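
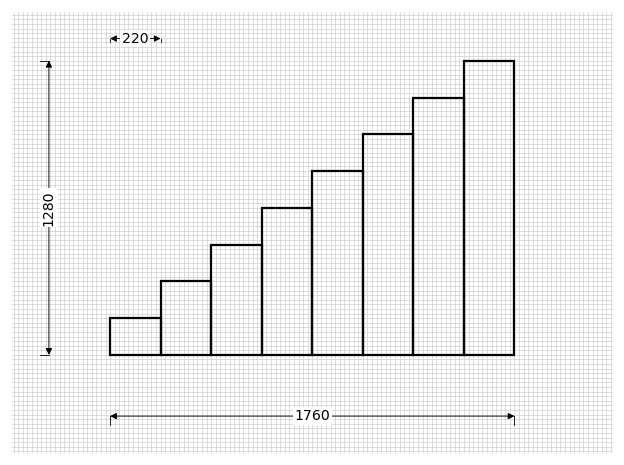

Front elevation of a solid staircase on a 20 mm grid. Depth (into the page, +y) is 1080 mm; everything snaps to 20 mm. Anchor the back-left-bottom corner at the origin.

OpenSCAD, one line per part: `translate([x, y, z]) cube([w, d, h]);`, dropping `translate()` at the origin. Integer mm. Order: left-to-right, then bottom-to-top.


cube([220, 1080, 160]);
translate([220, 0, 0]) cube([220, 1080, 320]);
translate([440, 0, 0]) cube([220, 1080, 480]);
translate([660, 0, 0]) cube([220, 1080, 640]);
translate([880, 0, 0]) cube([220, 1080, 800]);
translate([1100, 0, 0]) cube([220, 1080, 960]);
translate([1320, 0, 0]) cube([220, 1080, 1120]);
translate([1540, 0, 0]) cube([220, 1080, 1280]);


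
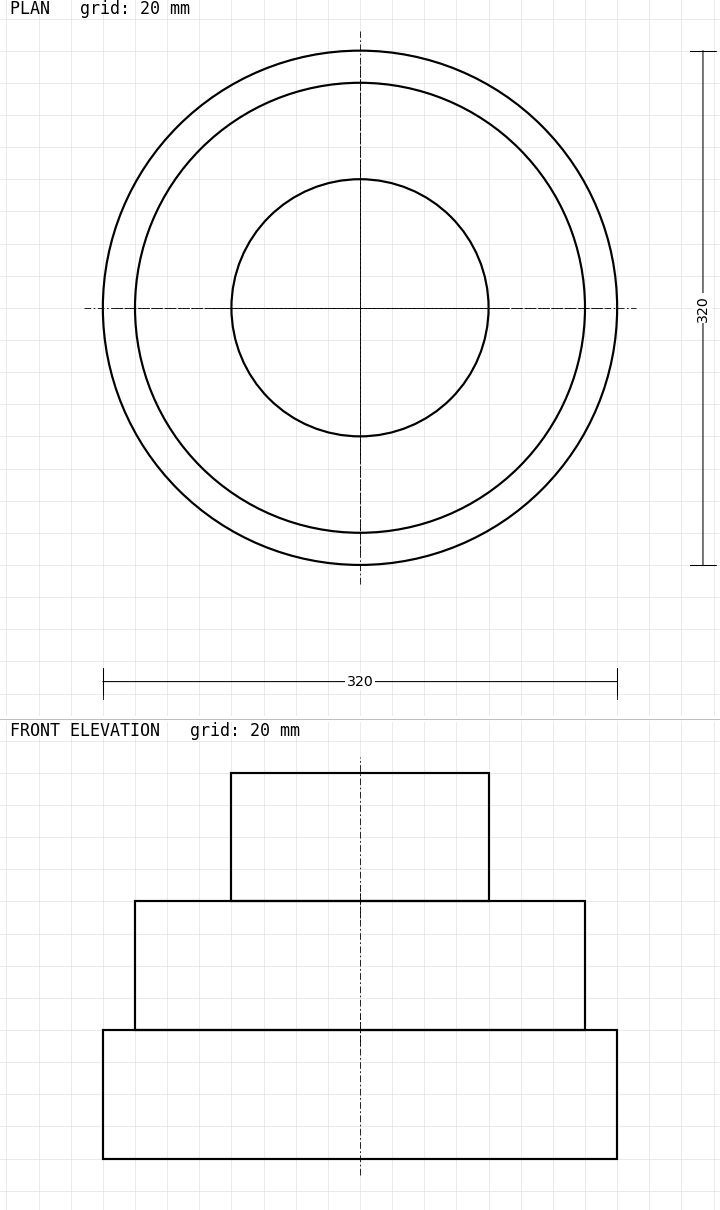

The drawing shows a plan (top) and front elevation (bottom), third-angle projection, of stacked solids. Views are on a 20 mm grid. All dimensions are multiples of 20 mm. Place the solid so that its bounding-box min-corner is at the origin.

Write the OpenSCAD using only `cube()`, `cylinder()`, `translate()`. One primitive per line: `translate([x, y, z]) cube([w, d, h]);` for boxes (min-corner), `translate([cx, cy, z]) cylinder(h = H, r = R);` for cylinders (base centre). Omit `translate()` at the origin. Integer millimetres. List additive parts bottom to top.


translate([160, 160, 0]) cylinder(h = 80, r = 160);
translate([160, 160, 80]) cylinder(h = 80, r = 140);
translate([160, 160, 160]) cylinder(h = 80, r = 80);


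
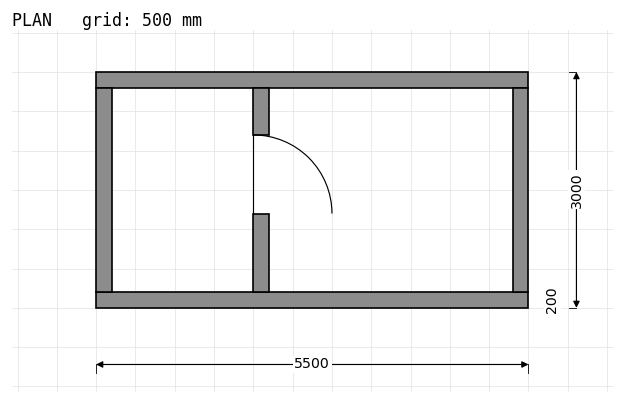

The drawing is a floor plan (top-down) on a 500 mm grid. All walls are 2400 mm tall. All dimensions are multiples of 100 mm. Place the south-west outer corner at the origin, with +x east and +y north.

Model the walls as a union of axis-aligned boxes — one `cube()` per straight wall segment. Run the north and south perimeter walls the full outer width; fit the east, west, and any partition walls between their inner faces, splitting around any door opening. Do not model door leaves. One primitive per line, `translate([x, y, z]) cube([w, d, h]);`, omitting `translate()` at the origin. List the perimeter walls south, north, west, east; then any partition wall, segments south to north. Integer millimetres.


cube([5500, 200, 2400]);
translate([0, 2800, 0]) cube([5500, 200, 2400]);
translate([0, 200, 0]) cube([200, 2600, 2400]);
translate([5300, 200, 0]) cube([200, 2600, 2400]);
translate([2000, 200, 0]) cube([200, 1000, 2400]);
translate([2000, 2200, 0]) cube([200, 600, 2400]);


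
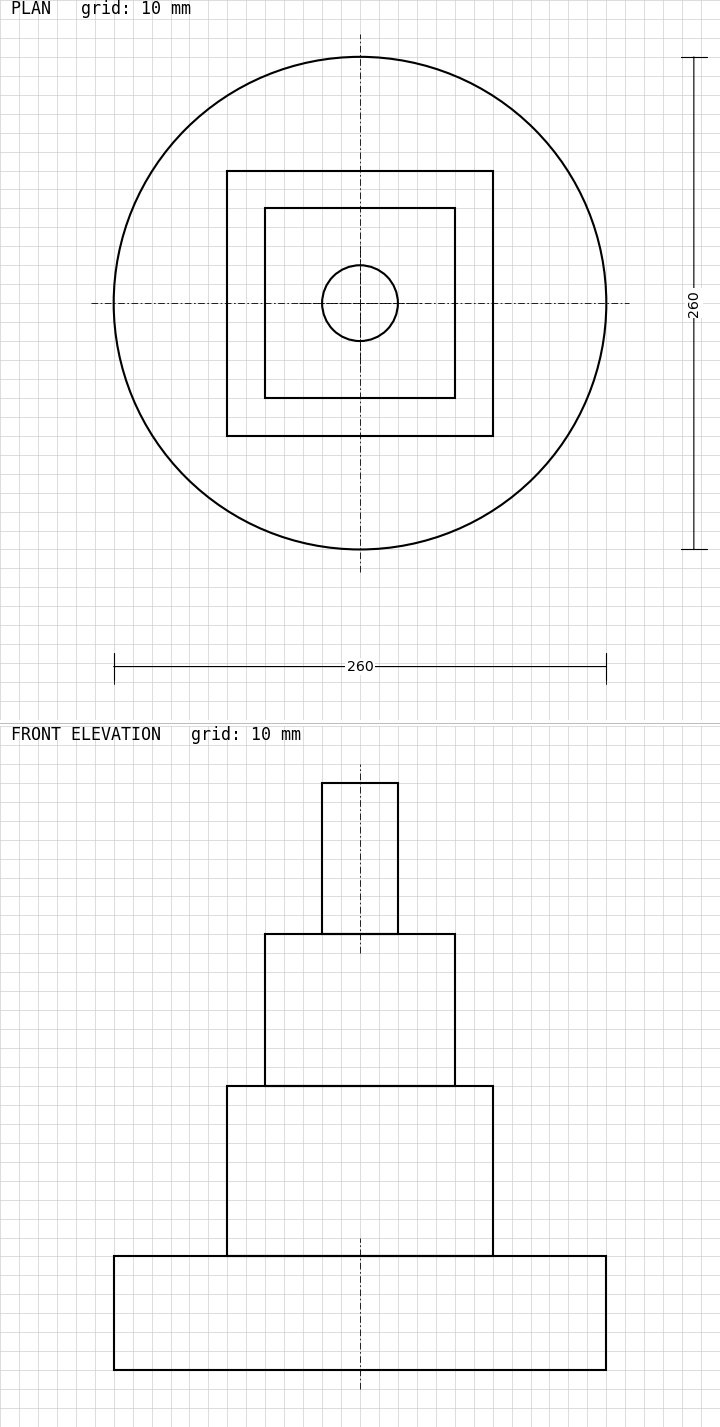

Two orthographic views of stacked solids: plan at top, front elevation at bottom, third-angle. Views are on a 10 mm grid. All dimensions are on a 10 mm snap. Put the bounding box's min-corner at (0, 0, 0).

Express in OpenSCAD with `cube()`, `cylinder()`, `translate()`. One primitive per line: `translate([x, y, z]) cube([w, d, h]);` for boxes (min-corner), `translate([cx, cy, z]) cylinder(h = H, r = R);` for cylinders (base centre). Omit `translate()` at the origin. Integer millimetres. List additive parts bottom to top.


translate([130, 130, 0]) cylinder(h = 60, r = 130);
translate([60, 60, 60]) cube([140, 140, 90]);
translate([80, 80, 150]) cube([100, 100, 80]);
translate([130, 130, 230]) cylinder(h = 80, r = 20);


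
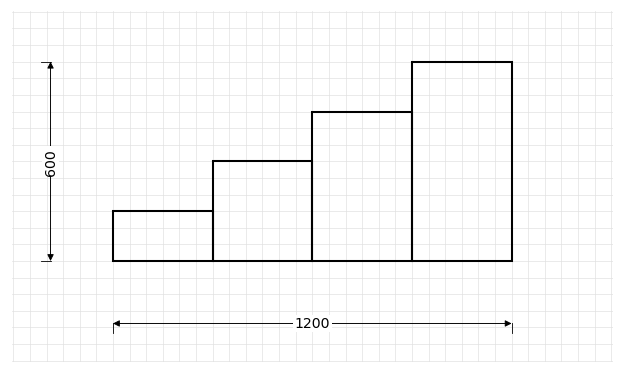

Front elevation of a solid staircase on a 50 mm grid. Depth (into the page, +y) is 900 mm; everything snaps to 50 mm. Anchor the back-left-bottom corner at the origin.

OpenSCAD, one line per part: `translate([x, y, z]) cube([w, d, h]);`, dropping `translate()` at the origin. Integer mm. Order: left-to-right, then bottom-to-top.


cube([300, 900, 150]);
translate([300, 0, 0]) cube([300, 900, 300]);
translate([600, 0, 0]) cube([300, 900, 450]);
translate([900, 0, 0]) cube([300, 900, 600]);


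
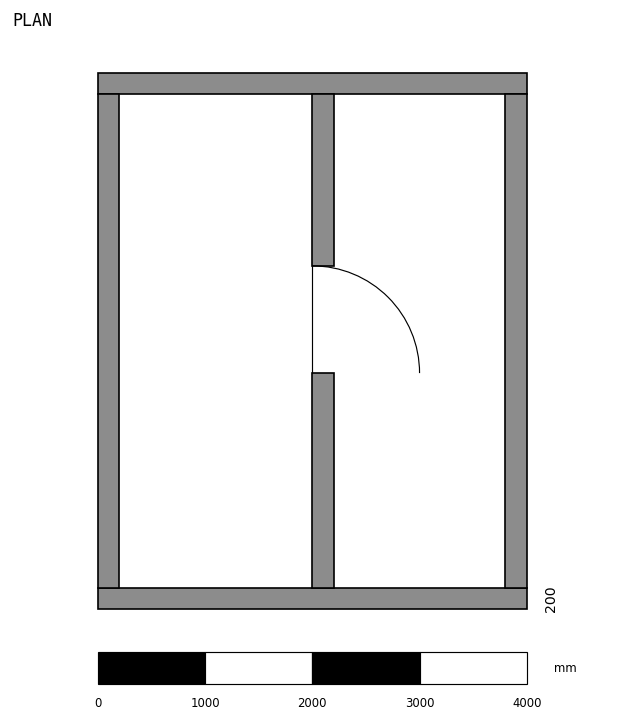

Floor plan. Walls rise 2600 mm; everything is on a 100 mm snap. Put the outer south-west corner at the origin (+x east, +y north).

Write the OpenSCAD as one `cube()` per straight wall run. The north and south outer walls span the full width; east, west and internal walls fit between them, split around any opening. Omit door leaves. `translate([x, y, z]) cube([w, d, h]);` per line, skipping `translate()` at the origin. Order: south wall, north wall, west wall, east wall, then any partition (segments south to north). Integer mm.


cube([4000, 200, 2600]);
translate([0, 4800, 0]) cube([4000, 200, 2600]);
translate([0, 200, 0]) cube([200, 4600, 2600]);
translate([3800, 200, 0]) cube([200, 4600, 2600]);
translate([2000, 200, 0]) cube([200, 2000, 2600]);
translate([2000, 3200, 0]) cube([200, 1600, 2600]);


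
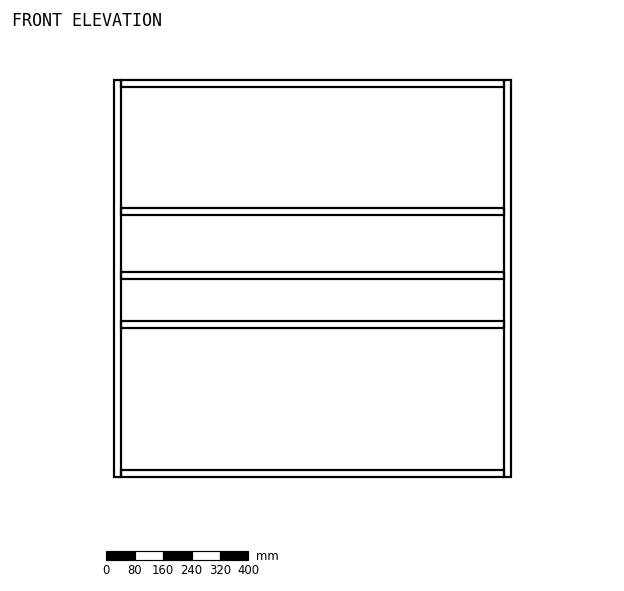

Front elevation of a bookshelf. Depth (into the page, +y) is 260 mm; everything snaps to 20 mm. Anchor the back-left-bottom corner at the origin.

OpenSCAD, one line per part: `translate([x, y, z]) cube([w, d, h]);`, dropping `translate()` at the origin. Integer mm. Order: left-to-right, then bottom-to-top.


cube([20, 260, 1120]);
translate([20, 0, 0]) cube([1080, 260, 20]);
translate([20, 0, 420]) cube([1080, 260, 20]);
translate([20, 0, 560]) cube([1080, 260, 20]);
translate([20, 0, 740]) cube([1080, 260, 20]);
translate([20, 0, 1100]) cube([1080, 260, 20]);
translate([1100, 0, 0]) cube([20, 260, 1120]);


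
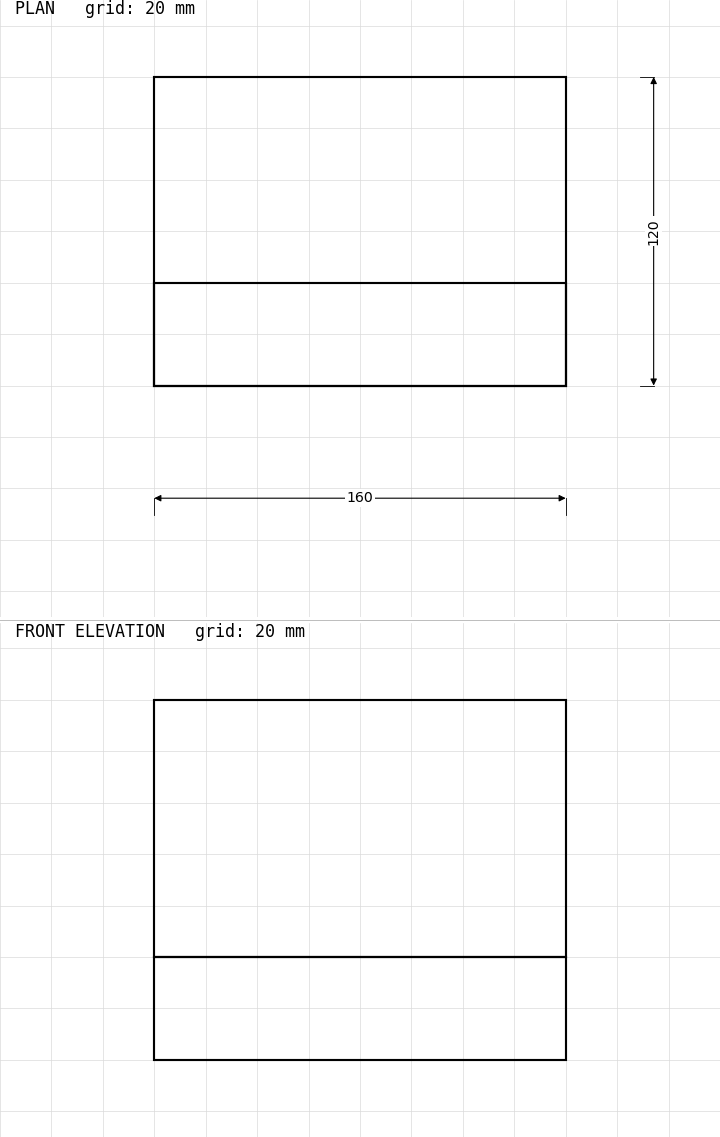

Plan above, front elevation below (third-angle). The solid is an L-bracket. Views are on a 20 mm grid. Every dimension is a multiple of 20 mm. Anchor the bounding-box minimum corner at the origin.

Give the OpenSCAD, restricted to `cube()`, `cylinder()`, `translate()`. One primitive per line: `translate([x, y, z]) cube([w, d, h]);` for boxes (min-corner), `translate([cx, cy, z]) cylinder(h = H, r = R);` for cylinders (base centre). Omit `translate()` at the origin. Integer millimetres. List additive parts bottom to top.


cube([160, 120, 40]);
translate([0, 0, 40]) cube([160, 40, 100]);


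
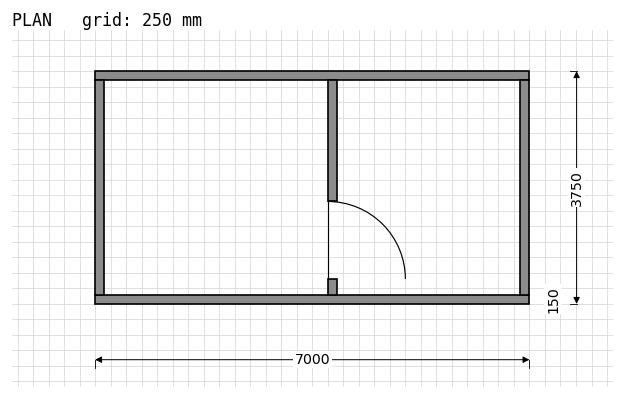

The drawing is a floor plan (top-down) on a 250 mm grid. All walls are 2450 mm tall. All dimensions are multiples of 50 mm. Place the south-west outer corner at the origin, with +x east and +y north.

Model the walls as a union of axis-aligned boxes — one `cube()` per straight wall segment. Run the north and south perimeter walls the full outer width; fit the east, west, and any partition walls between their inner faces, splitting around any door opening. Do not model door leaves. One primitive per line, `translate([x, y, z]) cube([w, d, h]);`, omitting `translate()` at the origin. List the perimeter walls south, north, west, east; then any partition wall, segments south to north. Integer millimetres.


cube([7000, 150, 2450]);
translate([0, 3600, 0]) cube([7000, 150, 2450]);
translate([0, 150, 0]) cube([150, 3450, 2450]);
translate([6850, 150, 0]) cube([150, 3450, 2450]);
translate([3750, 150, 0]) cube([150, 250, 2450]);
translate([3750, 1650, 0]) cube([150, 1950, 2450]);


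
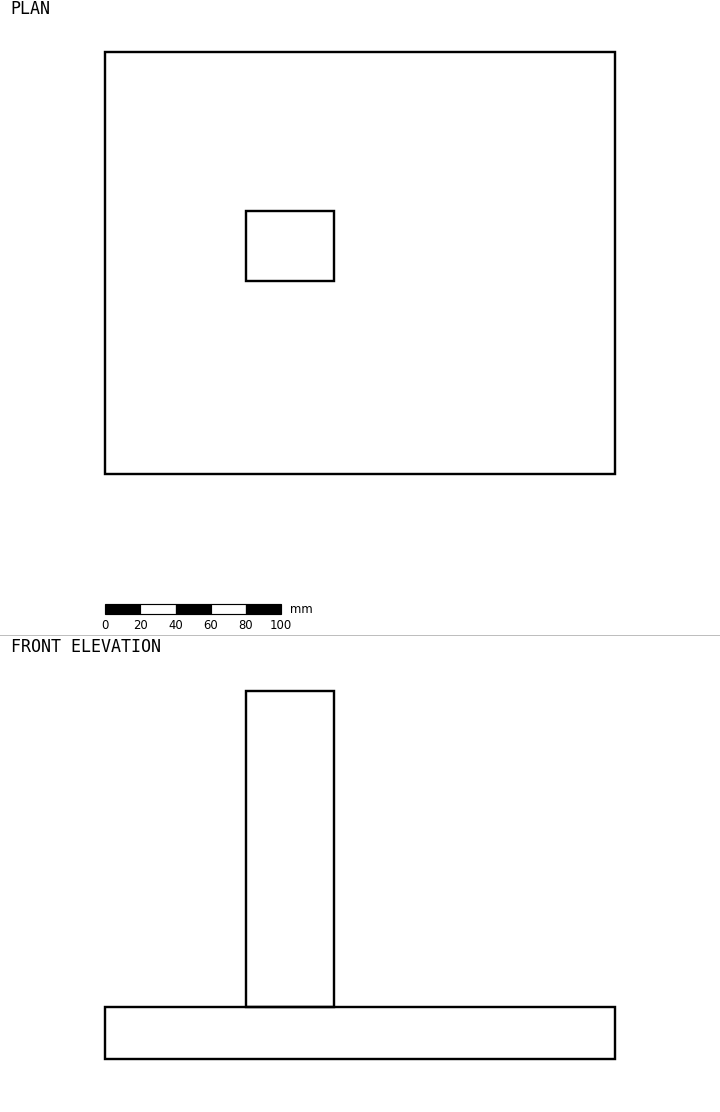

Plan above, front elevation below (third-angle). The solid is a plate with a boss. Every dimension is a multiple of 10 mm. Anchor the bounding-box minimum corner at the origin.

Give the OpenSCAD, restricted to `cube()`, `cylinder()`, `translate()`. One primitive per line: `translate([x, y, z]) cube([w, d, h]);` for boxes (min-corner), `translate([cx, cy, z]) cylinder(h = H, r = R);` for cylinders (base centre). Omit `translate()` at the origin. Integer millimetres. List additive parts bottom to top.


cube([290, 240, 30]);
translate([80, 110, 30]) cube([50, 40, 180]);


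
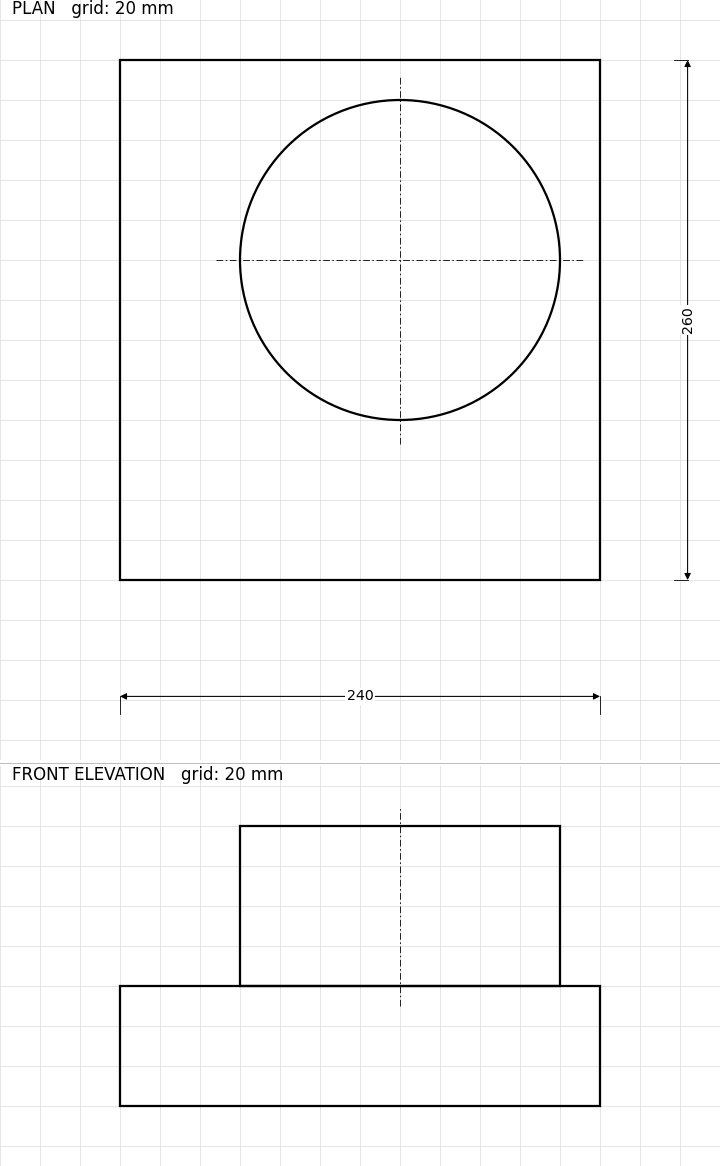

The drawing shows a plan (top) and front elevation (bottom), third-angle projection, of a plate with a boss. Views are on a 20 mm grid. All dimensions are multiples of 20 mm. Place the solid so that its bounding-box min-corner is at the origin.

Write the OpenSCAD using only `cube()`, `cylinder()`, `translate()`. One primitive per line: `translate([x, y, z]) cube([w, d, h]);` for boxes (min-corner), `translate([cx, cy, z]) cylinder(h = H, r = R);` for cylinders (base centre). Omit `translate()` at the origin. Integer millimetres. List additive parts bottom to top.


cube([240, 260, 60]);
translate([140, 160, 60]) cylinder(h = 80, r = 80);


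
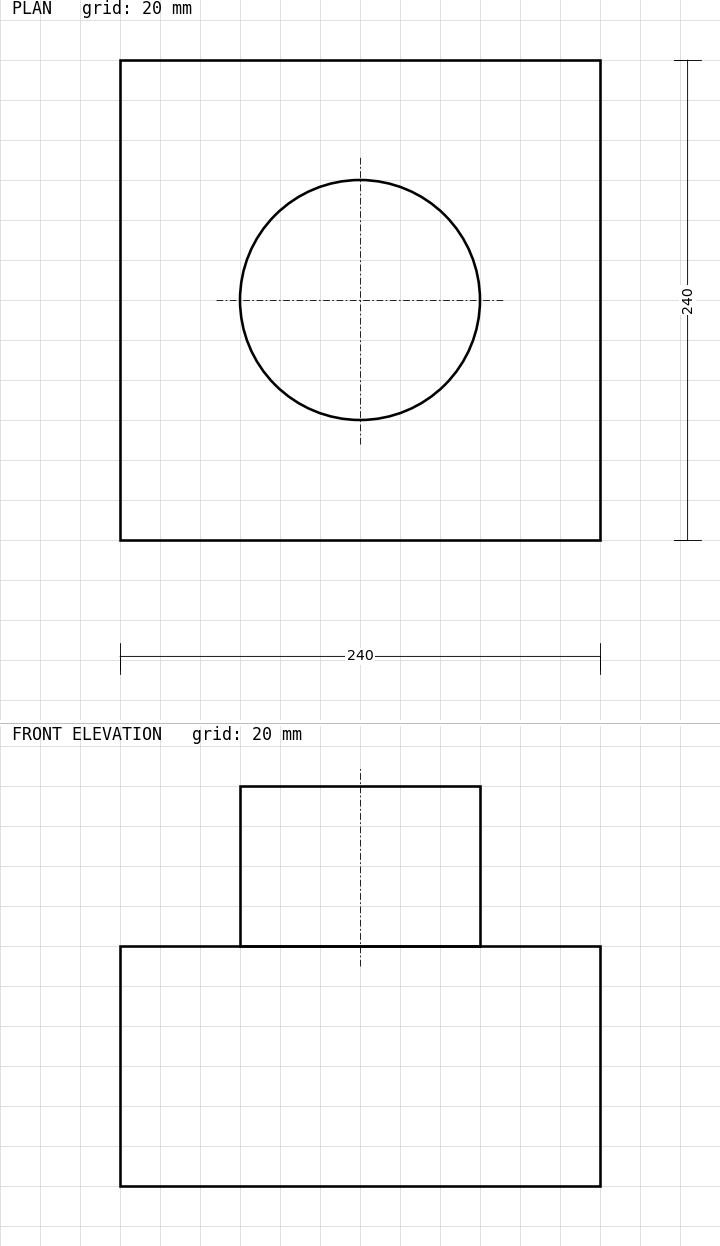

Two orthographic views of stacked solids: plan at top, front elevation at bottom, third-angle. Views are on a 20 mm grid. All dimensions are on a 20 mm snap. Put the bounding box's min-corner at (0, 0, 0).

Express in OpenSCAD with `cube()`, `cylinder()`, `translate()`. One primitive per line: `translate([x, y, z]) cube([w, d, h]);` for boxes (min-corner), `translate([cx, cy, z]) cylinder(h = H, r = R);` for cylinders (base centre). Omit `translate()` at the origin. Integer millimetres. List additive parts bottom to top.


cube([240, 240, 120]);
translate([120, 120, 120]) cylinder(h = 80, r = 60);


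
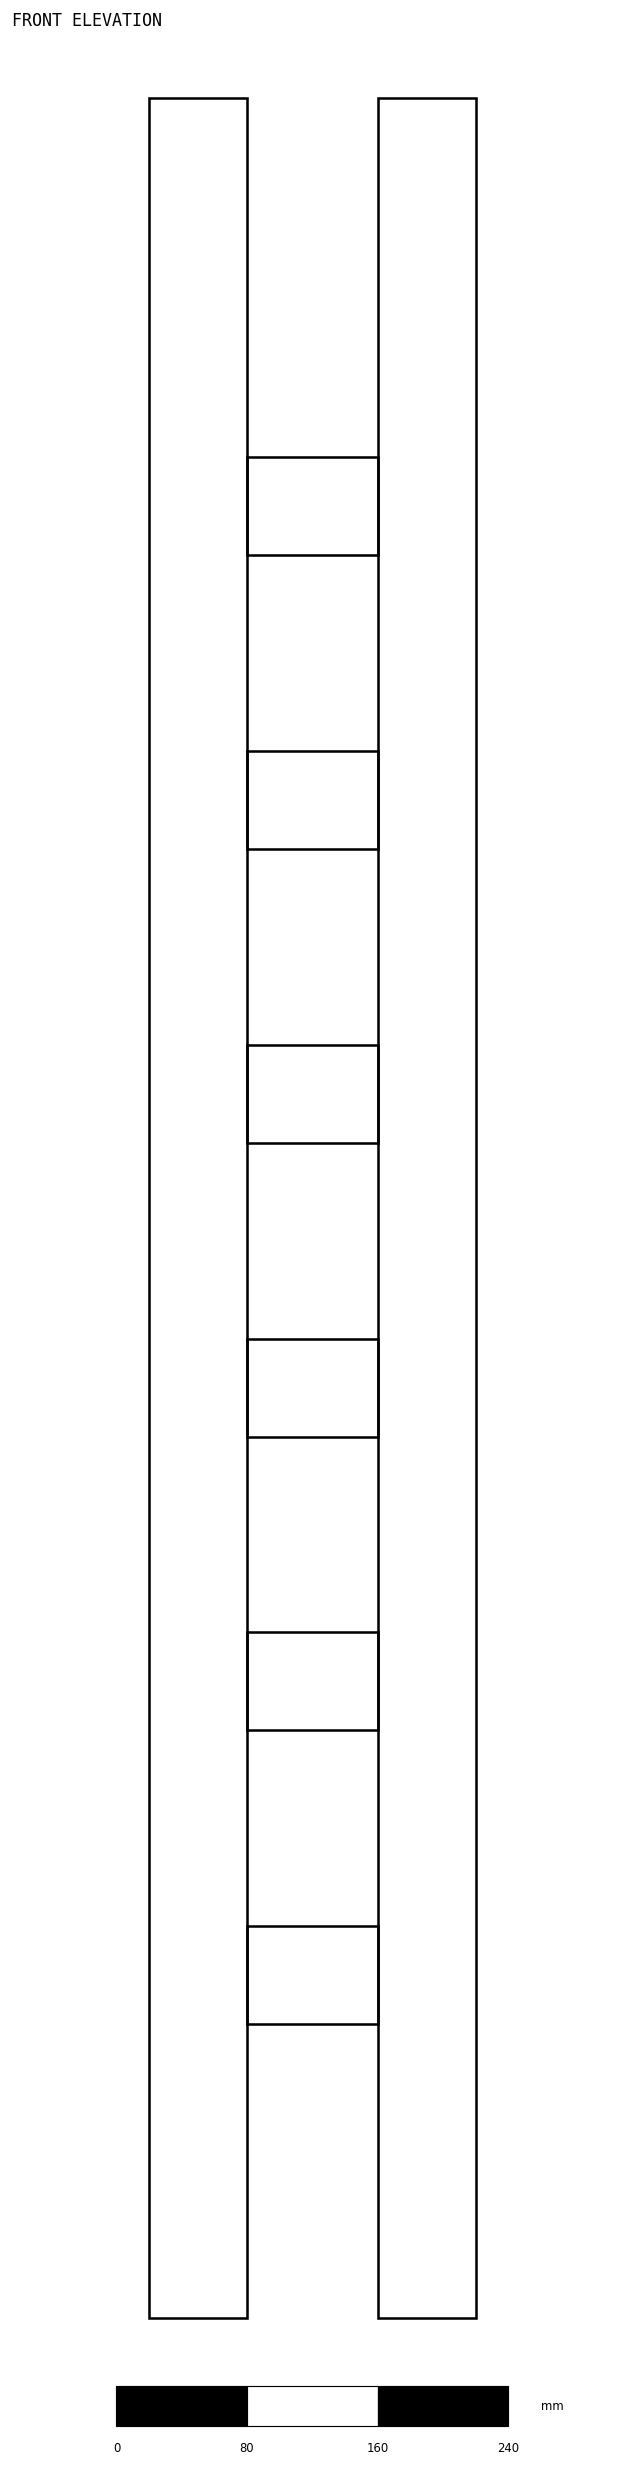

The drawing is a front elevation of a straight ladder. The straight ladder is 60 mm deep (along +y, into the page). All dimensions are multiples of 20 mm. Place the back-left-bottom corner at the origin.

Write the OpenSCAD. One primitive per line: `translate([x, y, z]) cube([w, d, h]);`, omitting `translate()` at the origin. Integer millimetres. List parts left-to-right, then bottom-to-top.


cube([60, 60, 1360]);
translate([60, 0, 180]) cube([80, 60, 60]);
translate([60, 0, 360]) cube([80, 60, 60]);
translate([60, 0, 540]) cube([80, 60, 60]);
translate([60, 0, 720]) cube([80, 60, 60]);
translate([60, 0, 900]) cube([80, 60, 60]);
translate([60, 0, 1080]) cube([80, 60, 60]);
translate([140, 0, 0]) cube([60, 60, 1360]);


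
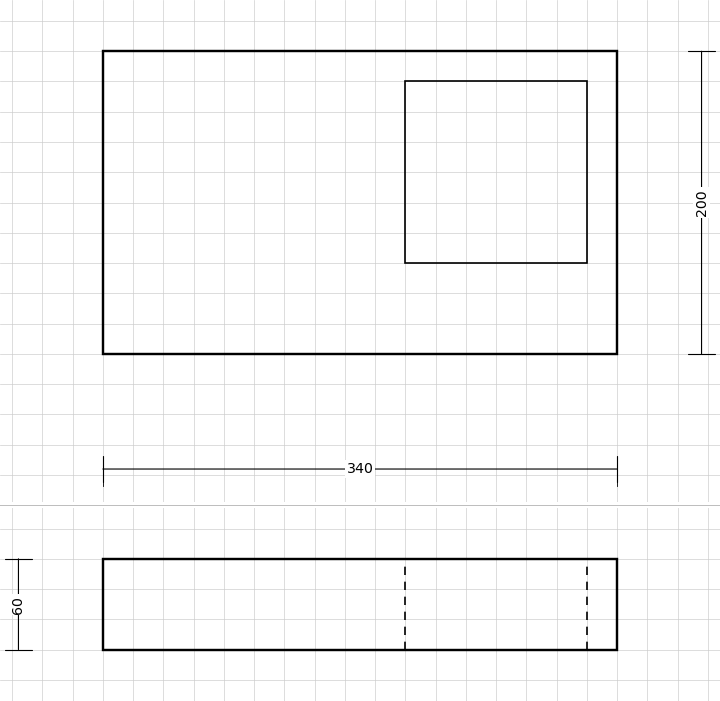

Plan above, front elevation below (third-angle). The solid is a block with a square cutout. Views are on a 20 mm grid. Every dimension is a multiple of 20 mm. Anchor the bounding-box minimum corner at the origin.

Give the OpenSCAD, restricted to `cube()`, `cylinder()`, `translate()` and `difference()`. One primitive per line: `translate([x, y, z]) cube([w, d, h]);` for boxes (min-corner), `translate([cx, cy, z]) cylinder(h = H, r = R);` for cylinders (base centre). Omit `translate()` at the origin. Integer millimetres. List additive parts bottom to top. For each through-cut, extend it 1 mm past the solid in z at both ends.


difference() {
  cube([340, 200, 60]);
  translate([200, 60, -1]) cube([120, 120, 62]);
}


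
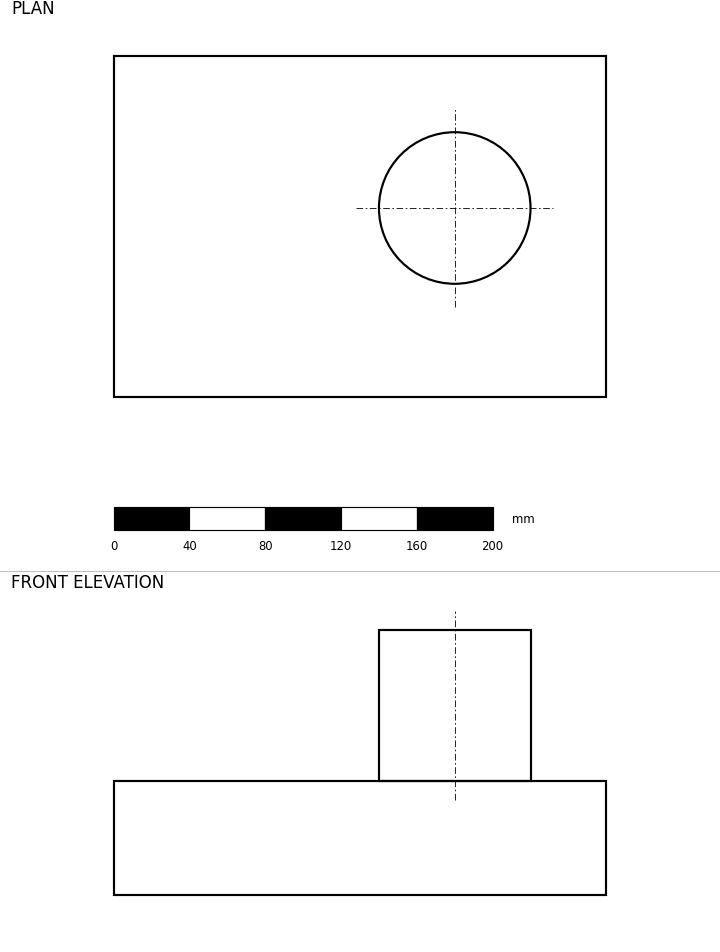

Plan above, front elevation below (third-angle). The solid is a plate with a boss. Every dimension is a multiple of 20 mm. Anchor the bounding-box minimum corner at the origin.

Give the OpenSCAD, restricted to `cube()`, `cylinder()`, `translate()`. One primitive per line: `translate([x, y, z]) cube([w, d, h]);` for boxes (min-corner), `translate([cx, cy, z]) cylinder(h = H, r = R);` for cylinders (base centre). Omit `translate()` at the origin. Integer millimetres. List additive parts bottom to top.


cube([260, 180, 60]);
translate([180, 100, 60]) cylinder(h = 80, r = 40);


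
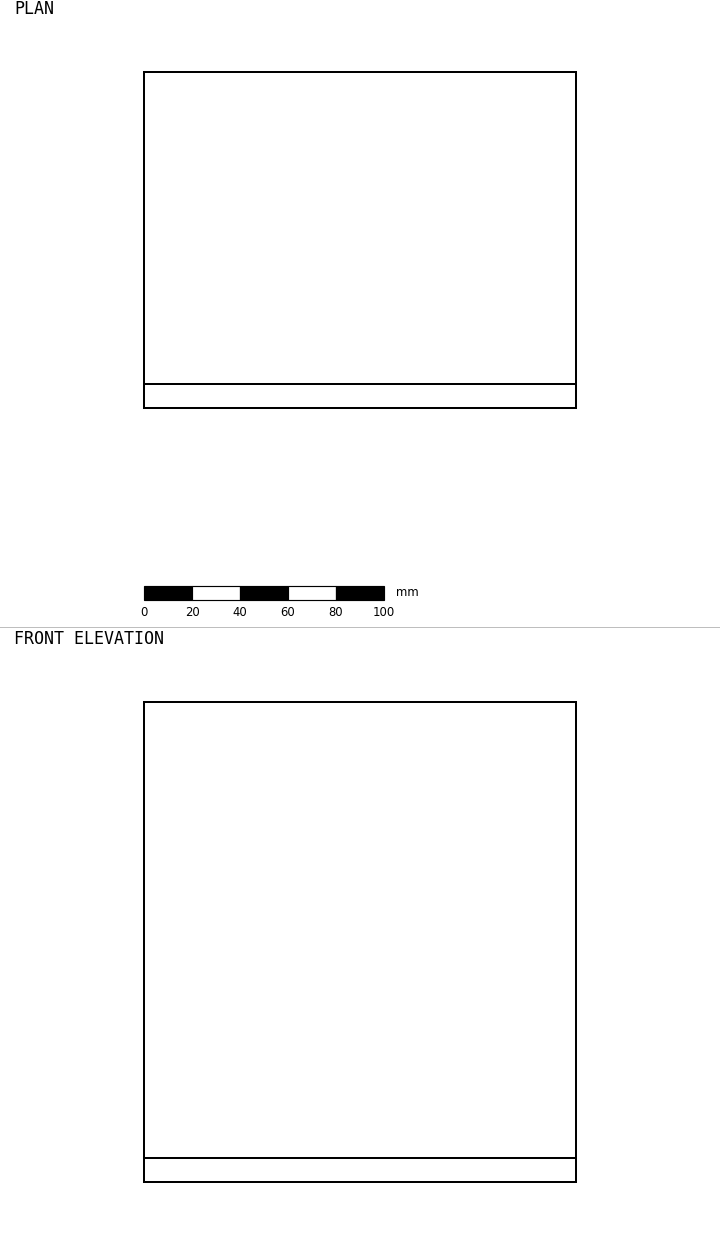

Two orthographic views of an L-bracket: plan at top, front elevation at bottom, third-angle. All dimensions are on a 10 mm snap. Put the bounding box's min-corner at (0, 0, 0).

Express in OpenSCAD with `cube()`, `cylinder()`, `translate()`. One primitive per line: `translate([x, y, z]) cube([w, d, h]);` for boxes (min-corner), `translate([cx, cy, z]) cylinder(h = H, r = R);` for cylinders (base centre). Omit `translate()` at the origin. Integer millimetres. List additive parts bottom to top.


cube([180, 140, 10]);
translate([0, 0, 10]) cube([180, 10, 190]);


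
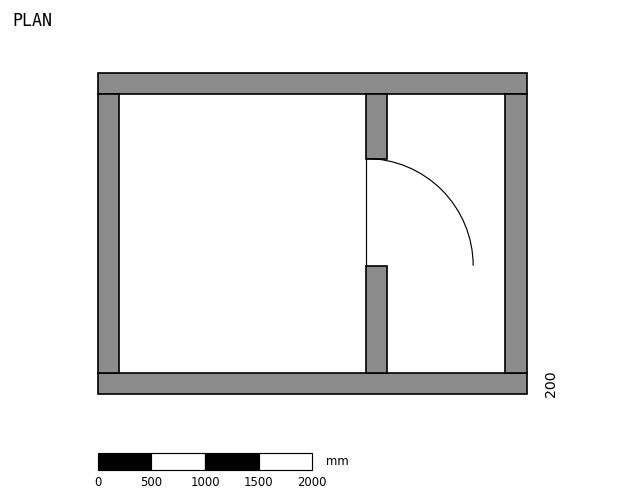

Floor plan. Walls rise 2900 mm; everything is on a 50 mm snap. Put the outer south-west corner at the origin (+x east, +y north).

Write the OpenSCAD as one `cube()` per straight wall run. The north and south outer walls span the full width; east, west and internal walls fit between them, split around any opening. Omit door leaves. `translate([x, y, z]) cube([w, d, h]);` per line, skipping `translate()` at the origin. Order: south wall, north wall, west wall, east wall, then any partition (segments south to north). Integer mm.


cube([4000, 200, 2900]);
translate([0, 2800, 0]) cube([4000, 200, 2900]);
translate([0, 200, 0]) cube([200, 2600, 2900]);
translate([3800, 200, 0]) cube([200, 2600, 2900]);
translate([2500, 200, 0]) cube([200, 1000, 2900]);
translate([2500, 2200, 0]) cube([200, 600, 2900]);


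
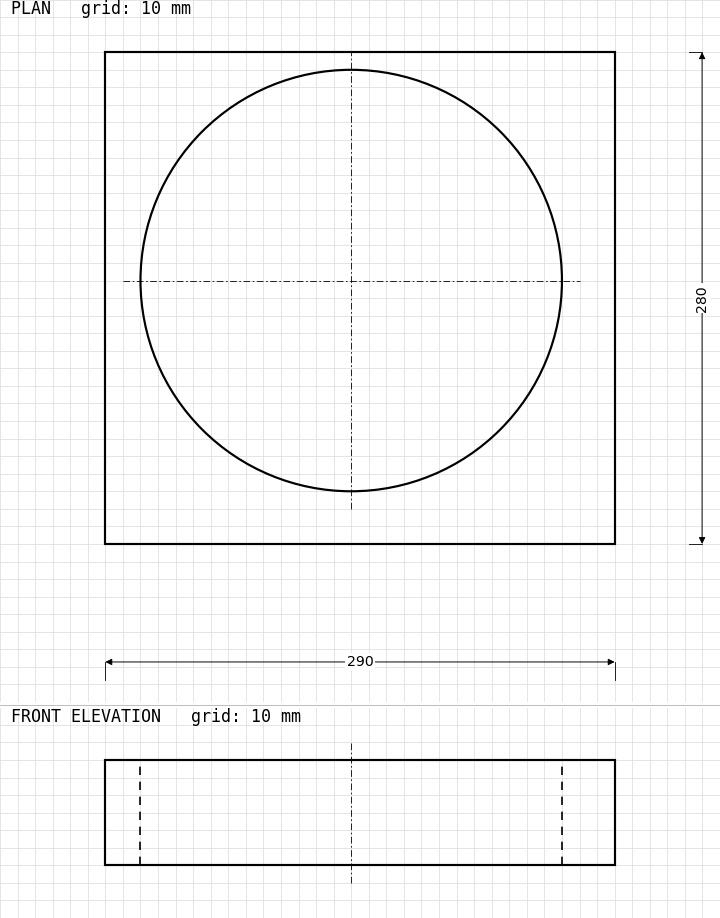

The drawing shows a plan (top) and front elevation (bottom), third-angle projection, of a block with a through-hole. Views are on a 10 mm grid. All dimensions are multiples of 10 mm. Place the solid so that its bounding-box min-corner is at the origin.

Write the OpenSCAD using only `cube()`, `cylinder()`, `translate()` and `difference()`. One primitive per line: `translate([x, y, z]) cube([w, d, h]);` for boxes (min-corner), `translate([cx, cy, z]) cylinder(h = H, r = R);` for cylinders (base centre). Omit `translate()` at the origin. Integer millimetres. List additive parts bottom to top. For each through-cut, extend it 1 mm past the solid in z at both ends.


difference() {
  cube([290, 280, 60]);
  translate([140, 150, -1]) cylinder(h = 62, r = 120);
}


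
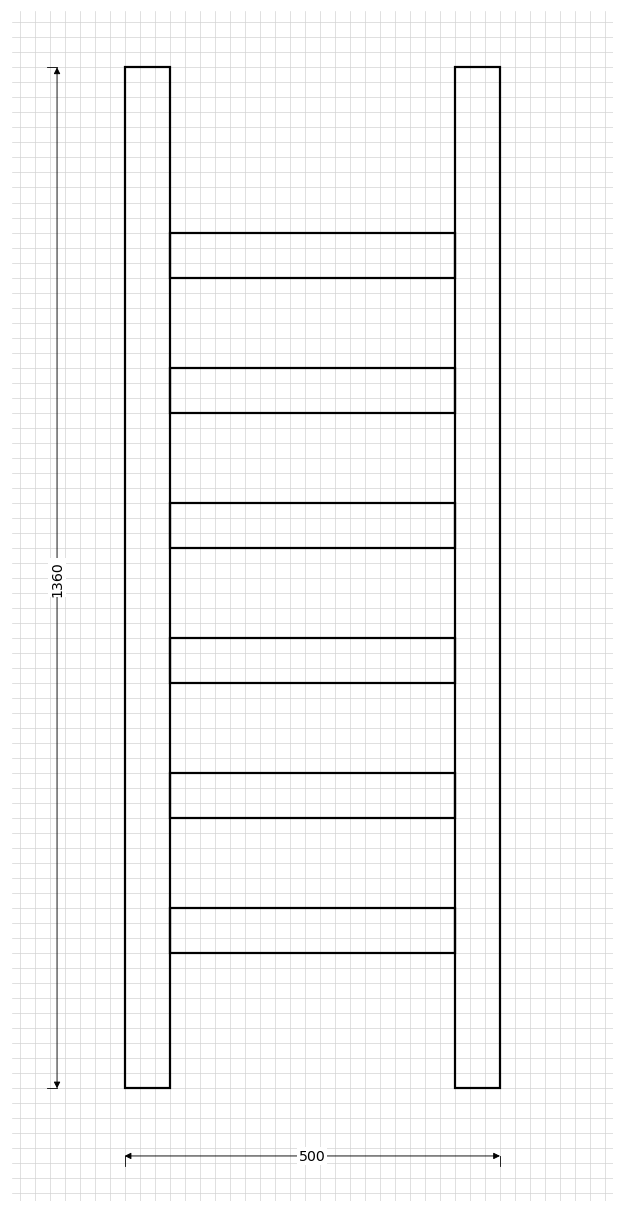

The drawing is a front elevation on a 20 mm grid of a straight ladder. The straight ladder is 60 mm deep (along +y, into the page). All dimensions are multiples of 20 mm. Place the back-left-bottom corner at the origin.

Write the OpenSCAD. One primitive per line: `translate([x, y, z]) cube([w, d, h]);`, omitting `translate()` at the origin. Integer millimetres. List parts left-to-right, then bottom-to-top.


cube([60, 60, 1360]);
translate([60, 0, 180]) cube([380, 60, 60]);
translate([60, 0, 360]) cube([380, 60, 60]);
translate([60, 0, 540]) cube([380, 60, 60]);
translate([60, 0, 720]) cube([380, 60, 60]);
translate([60, 0, 900]) cube([380, 60, 60]);
translate([60, 0, 1080]) cube([380, 60, 60]);
translate([440, 0, 0]) cube([60, 60, 1360]);


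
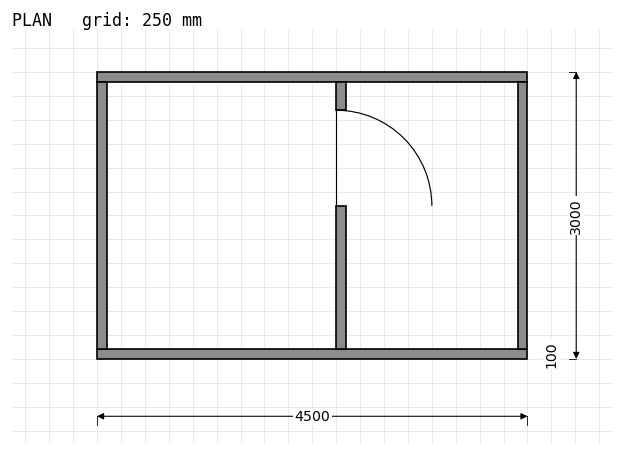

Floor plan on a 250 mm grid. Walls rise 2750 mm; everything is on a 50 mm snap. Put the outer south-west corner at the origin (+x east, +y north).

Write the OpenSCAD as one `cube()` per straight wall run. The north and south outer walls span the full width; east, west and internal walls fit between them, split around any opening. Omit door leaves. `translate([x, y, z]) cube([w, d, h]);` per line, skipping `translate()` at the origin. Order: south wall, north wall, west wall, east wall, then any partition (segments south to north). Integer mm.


cube([4500, 100, 2750]);
translate([0, 2900, 0]) cube([4500, 100, 2750]);
translate([0, 100, 0]) cube([100, 2800, 2750]);
translate([4400, 100, 0]) cube([100, 2800, 2750]);
translate([2500, 100, 0]) cube([100, 1500, 2750]);
translate([2500, 2600, 0]) cube([100, 300, 2750]);


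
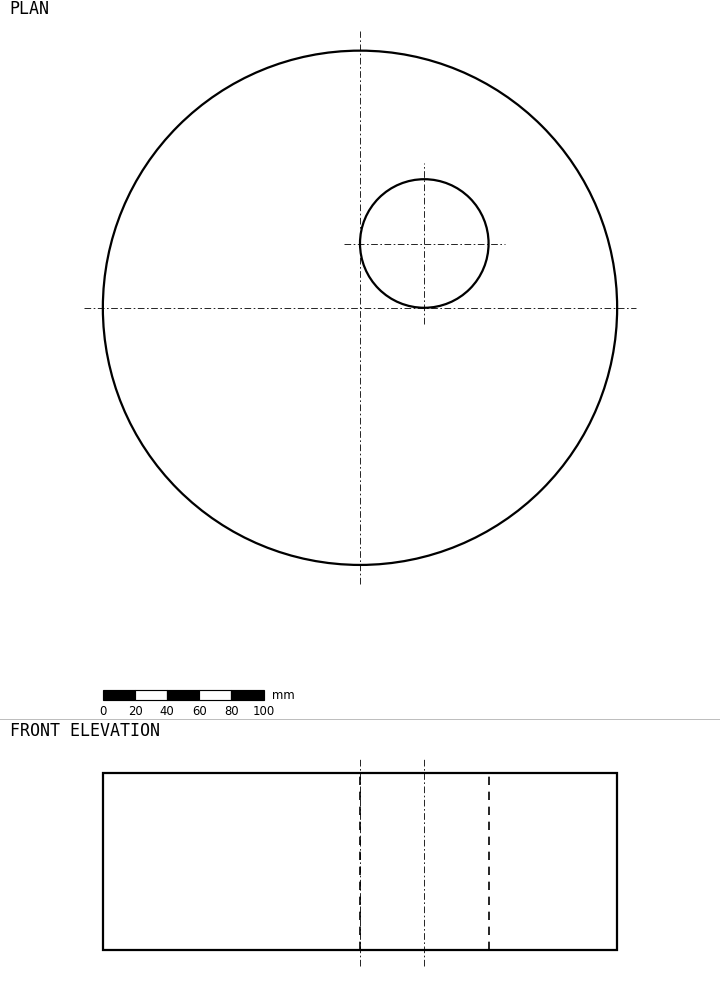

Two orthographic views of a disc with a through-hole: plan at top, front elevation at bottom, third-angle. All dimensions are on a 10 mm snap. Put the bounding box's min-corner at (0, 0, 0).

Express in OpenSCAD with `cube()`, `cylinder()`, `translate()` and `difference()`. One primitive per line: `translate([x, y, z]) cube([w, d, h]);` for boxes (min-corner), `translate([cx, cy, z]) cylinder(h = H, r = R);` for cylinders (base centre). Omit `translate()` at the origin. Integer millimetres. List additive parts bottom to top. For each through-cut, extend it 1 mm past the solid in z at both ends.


difference() {
  translate([160, 160, 0]) cylinder(h = 110, r = 160);
  translate([200, 200, -1]) cylinder(h = 112, r = 40);
}


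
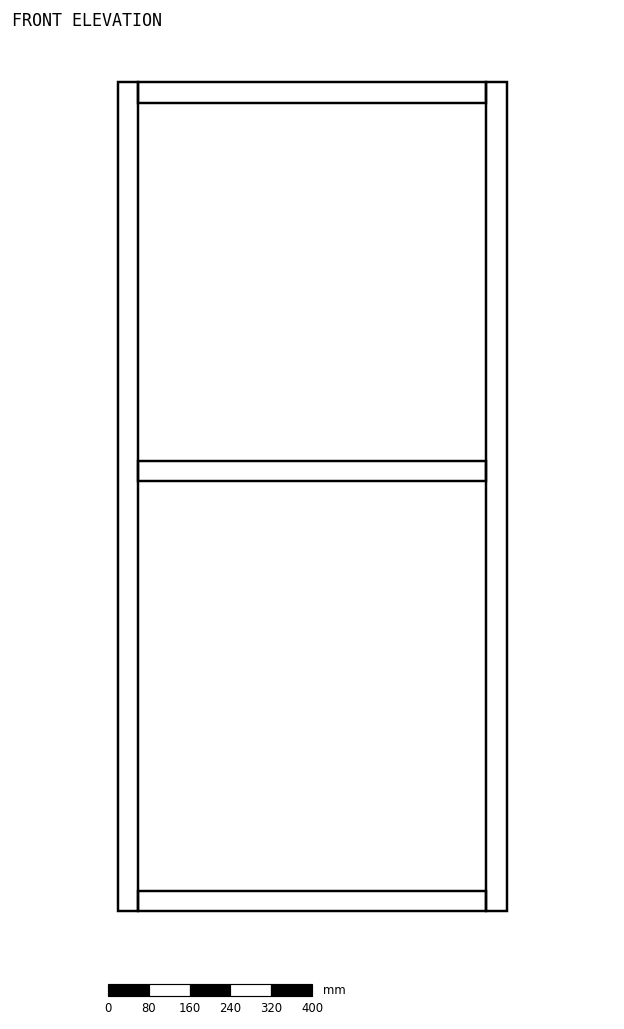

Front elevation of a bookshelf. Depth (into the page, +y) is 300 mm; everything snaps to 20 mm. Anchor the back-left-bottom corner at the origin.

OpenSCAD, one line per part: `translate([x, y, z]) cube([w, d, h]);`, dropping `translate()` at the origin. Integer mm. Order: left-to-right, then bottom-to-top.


cube([40, 300, 1620]);
translate([40, 0, 0]) cube([680, 300, 40]);
translate([40, 0, 840]) cube([680, 300, 40]);
translate([40, 0, 1580]) cube([680, 300, 40]);
translate([720, 0, 0]) cube([40, 300, 1620]);


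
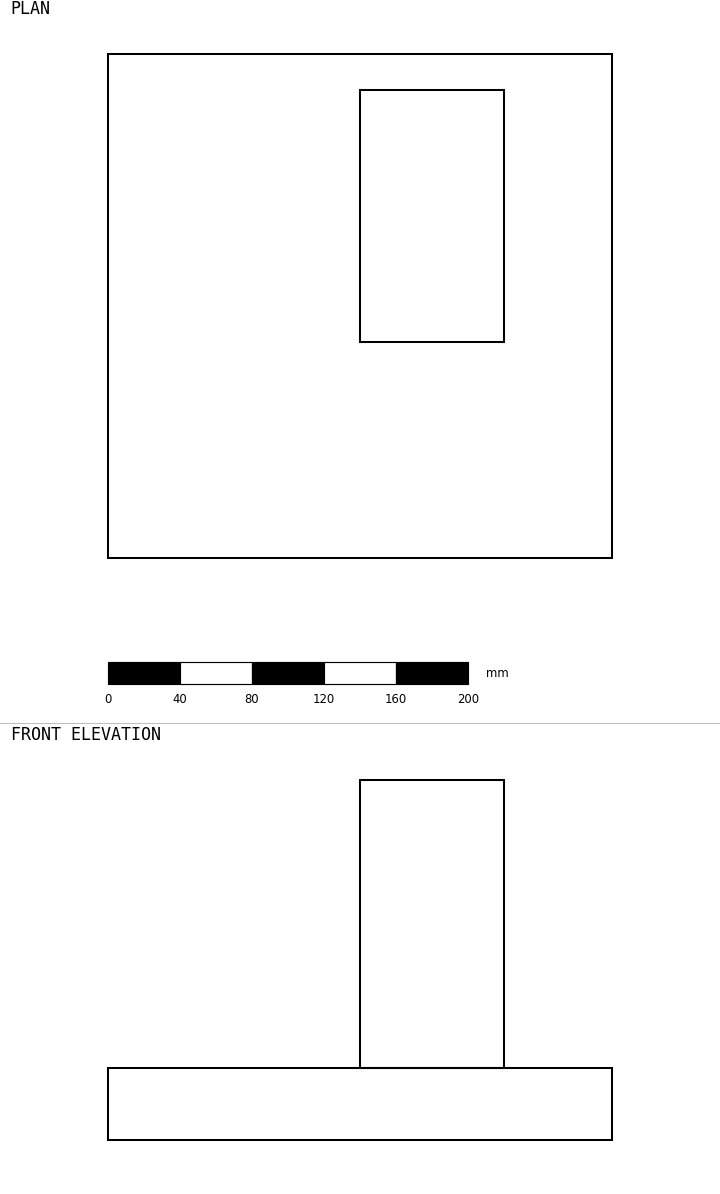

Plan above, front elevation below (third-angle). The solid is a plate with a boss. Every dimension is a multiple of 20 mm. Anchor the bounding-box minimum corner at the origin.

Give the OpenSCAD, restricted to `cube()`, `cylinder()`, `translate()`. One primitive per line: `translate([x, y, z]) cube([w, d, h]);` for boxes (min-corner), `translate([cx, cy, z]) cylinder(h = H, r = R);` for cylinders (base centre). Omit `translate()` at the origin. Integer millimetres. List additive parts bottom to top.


cube([280, 280, 40]);
translate([140, 120, 40]) cube([80, 140, 160]);


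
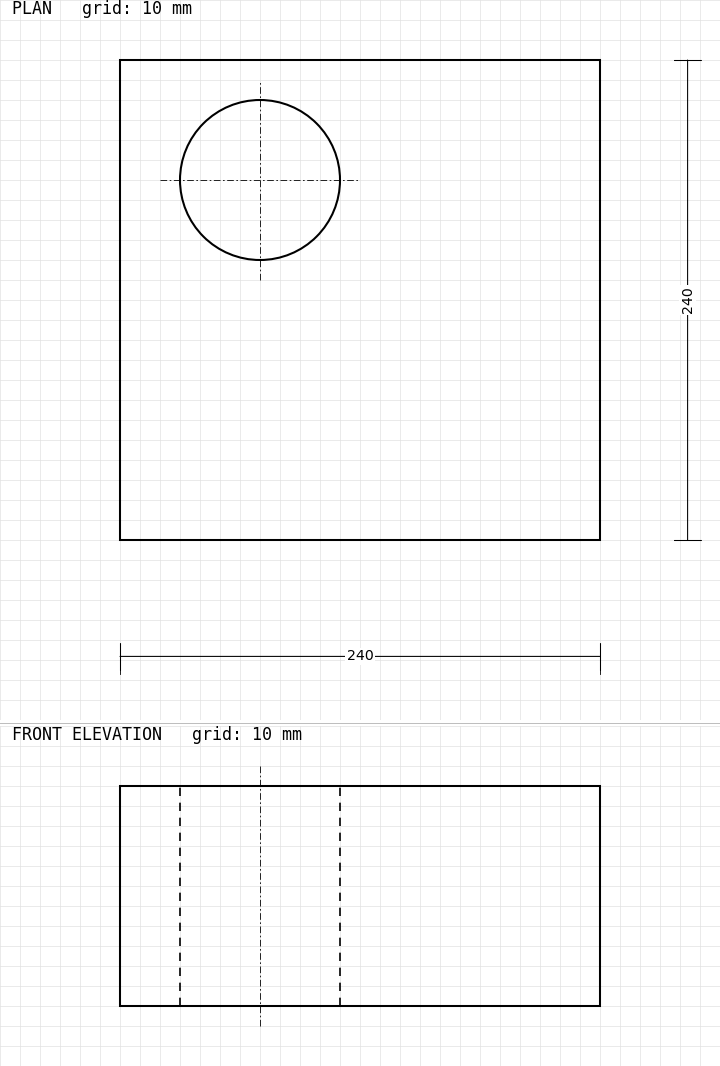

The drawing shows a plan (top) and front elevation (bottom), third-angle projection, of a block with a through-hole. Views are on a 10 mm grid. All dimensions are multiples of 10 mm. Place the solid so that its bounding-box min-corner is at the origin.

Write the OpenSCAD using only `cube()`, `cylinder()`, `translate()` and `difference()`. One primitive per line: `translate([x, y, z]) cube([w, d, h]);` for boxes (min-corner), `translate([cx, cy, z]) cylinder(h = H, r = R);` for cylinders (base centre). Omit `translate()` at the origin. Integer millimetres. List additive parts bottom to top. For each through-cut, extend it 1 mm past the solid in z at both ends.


difference() {
  cube([240, 240, 110]);
  translate([70, 180, -1]) cylinder(h = 112, r = 40);
}


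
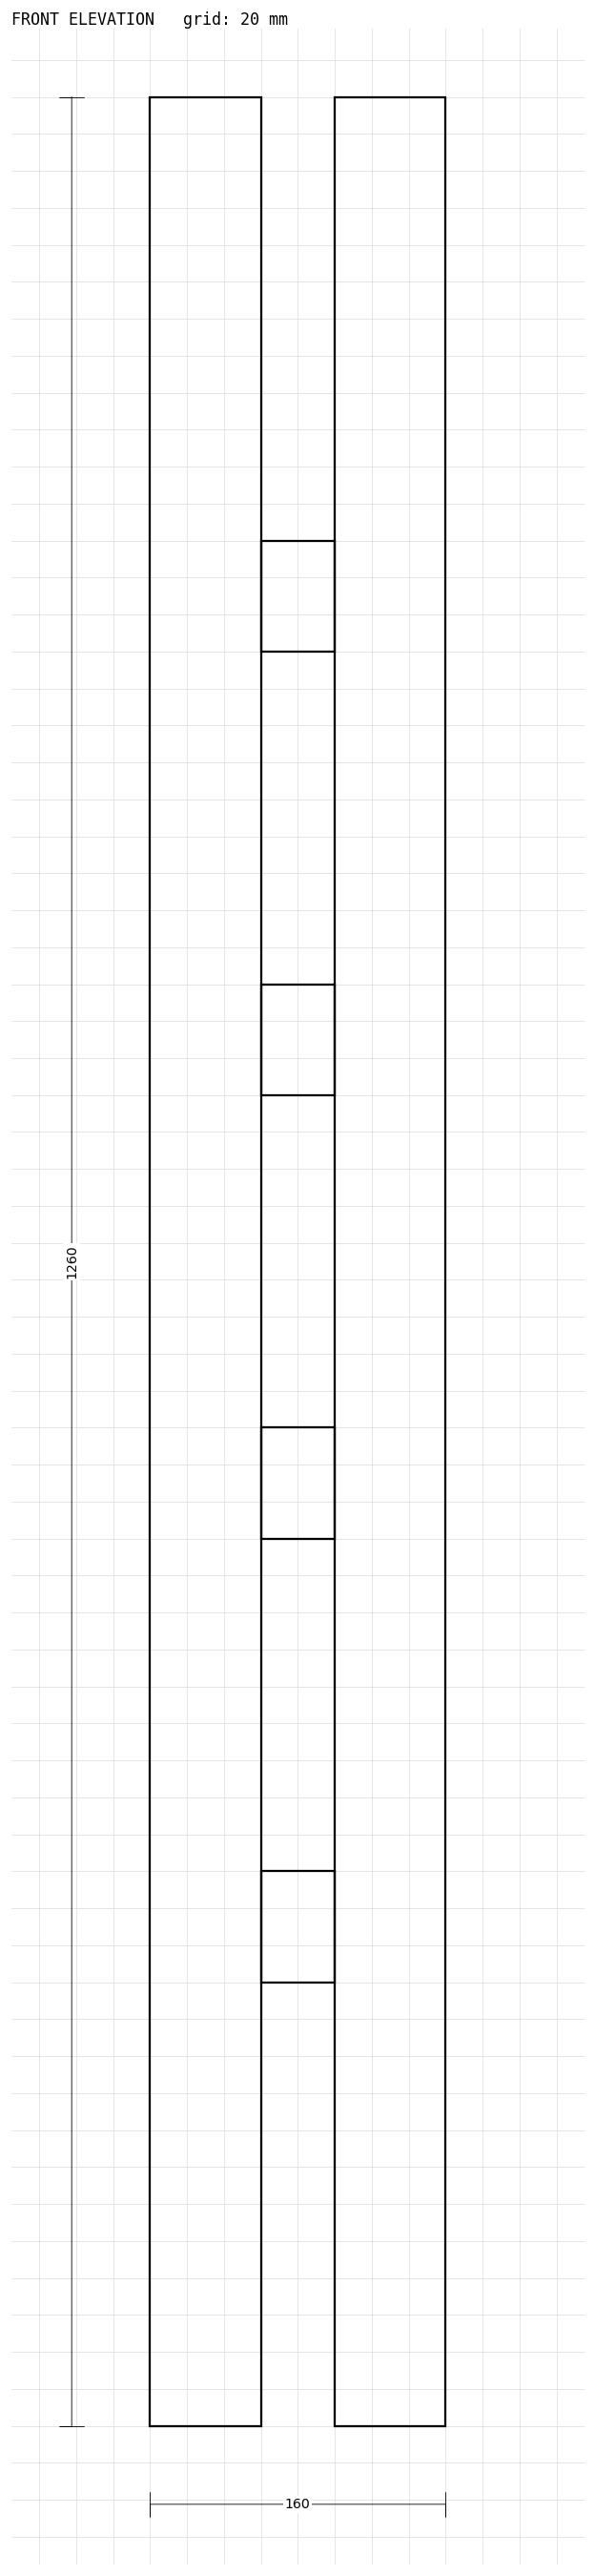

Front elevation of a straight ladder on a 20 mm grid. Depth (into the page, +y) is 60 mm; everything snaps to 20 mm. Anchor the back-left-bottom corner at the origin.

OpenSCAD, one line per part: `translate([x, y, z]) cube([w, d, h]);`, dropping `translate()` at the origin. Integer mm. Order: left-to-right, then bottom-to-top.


cube([60, 60, 1260]);
translate([60, 0, 240]) cube([40, 60, 60]);
translate([60, 0, 480]) cube([40, 60, 60]);
translate([60, 0, 720]) cube([40, 60, 60]);
translate([60, 0, 960]) cube([40, 60, 60]);
translate([100, 0, 0]) cube([60, 60, 1260]);


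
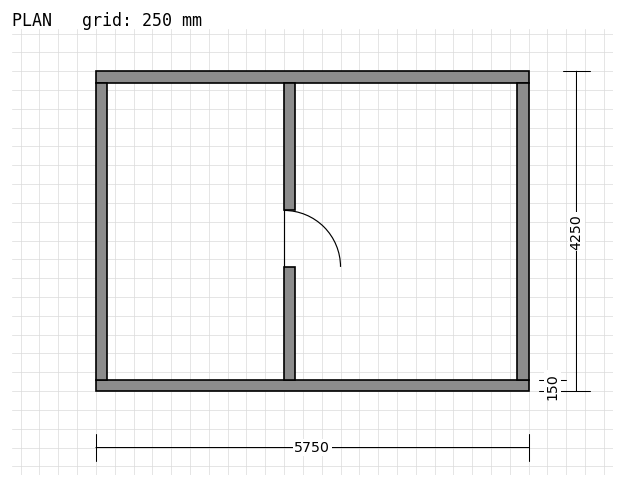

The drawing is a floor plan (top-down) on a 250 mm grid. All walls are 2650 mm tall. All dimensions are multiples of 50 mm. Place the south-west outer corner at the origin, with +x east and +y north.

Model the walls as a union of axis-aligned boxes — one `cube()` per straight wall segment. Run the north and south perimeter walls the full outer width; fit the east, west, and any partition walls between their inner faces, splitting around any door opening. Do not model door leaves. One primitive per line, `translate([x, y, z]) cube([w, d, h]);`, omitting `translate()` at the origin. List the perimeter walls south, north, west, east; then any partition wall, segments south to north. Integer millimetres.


cube([5750, 150, 2650]);
translate([0, 4100, 0]) cube([5750, 150, 2650]);
translate([0, 150, 0]) cube([150, 3950, 2650]);
translate([5600, 150, 0]) cube([150, 3950, 2650]);
translate([2500, 150, 0]) cube([150, 1500, 2650]);
translate([2500, 2400, 0]) cube([150, 1700, 2650]);


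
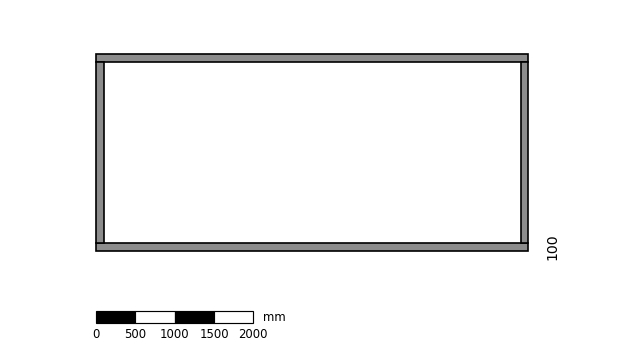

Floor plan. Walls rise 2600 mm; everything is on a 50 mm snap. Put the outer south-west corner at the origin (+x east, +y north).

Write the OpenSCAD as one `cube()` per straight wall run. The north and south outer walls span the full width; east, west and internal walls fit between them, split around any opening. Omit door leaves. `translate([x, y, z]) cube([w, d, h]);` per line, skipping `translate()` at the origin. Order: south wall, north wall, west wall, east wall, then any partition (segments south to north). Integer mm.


cube([5500, 100, 2600]);
translate([0, 2400, 0]) cube([5500, 100, 2600]);
translate([0, 100, 0]) cube([100, 2300, 2600]);
translate([5400, 100, 0]) cube([100, 2300, 2600]);


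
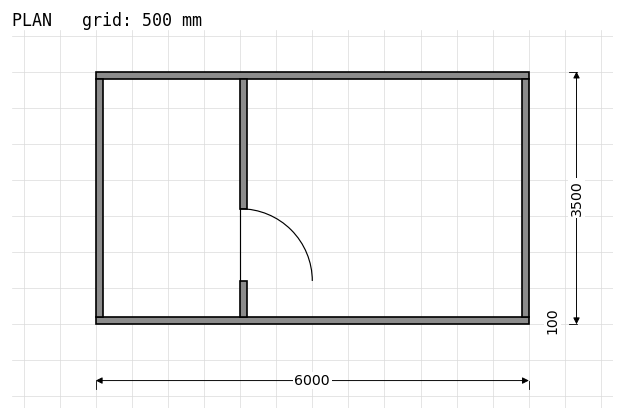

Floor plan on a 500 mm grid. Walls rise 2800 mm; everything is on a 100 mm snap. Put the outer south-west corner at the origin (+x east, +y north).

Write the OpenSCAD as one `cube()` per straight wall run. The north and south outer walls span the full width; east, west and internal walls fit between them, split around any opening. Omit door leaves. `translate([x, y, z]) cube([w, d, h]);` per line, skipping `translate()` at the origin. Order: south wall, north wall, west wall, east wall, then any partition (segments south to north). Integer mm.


cube([6000, 100, 2800]);
translate([0, 3400, 0]) cube([6000, 100, 2800]);
translate([0, 100, 0]) cube([100, 3300, 2800]);
translate([5900, 100, 0]) cube([100, 3300, 2800]);
translate([2000, 100, 0]) cube([100, 500, 2800]);
translate([2000, 1600, 0]) cube([100, 1800, 2800]);


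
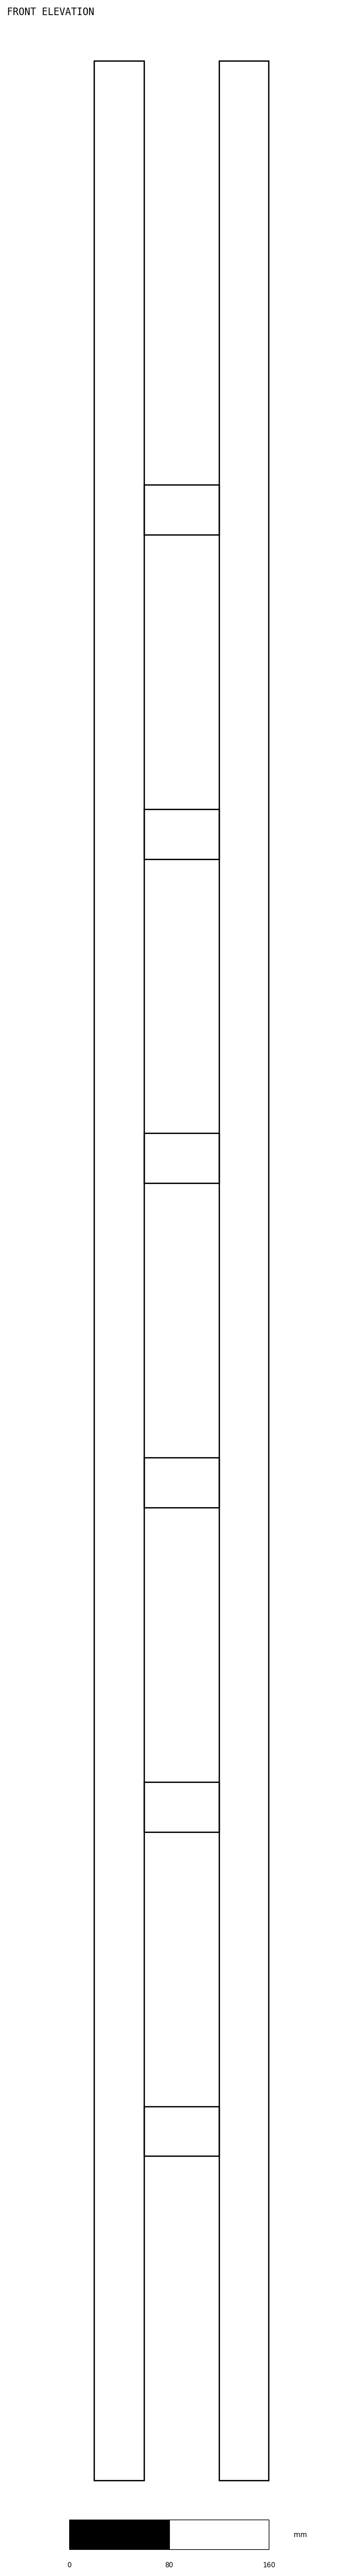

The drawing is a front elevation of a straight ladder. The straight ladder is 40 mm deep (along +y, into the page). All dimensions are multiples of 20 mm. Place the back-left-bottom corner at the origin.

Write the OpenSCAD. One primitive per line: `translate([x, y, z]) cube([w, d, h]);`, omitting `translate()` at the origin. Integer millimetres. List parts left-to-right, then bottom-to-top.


cube([40, 40, 1940]);
translate([40, 0, 260]) cube([60, 40, 40]);
translate([40, 0, 520]) cube([60, 40, 40]);
translate([40, 0, 780]) cube([60, 40, 40]);
translate([40, 0, 1040]) cube([60, 40, 40]);
translate([40, 0, 1300]) cube([60, 40, 40]);
translate([40, 0, 1560]) cube([60, 40, 40]);
translate([100, 0, 0]) cube([40, 40, 1940]);


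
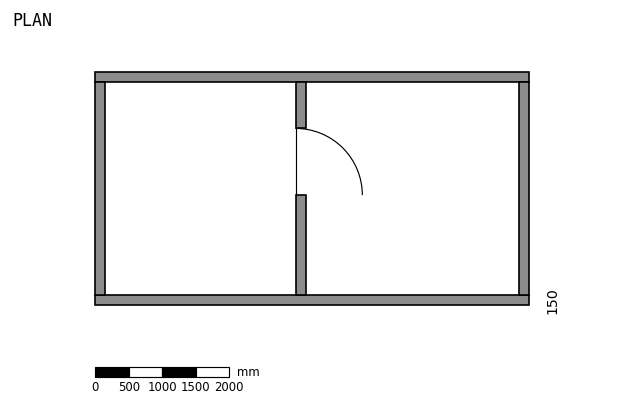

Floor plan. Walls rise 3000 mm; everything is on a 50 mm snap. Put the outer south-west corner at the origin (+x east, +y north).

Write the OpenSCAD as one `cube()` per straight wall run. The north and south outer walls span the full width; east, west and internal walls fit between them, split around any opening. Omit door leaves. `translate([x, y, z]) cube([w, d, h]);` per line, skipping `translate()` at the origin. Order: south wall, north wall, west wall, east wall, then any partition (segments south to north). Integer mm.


cube([6500, 150, 3000]);
translate([0, 3350, 0]) cube([6500, 150, 3000]);
translate([0, 150, 0]) cube([150, 3200, 3000]);
translate([6350, 150, 0]) cube([150, 3200, 3000]);
translate([3000, 150, 0]) cube([150, 1500, 3000]);
translate([3000, 2650, 0]) cube([150, 700, 3000]);


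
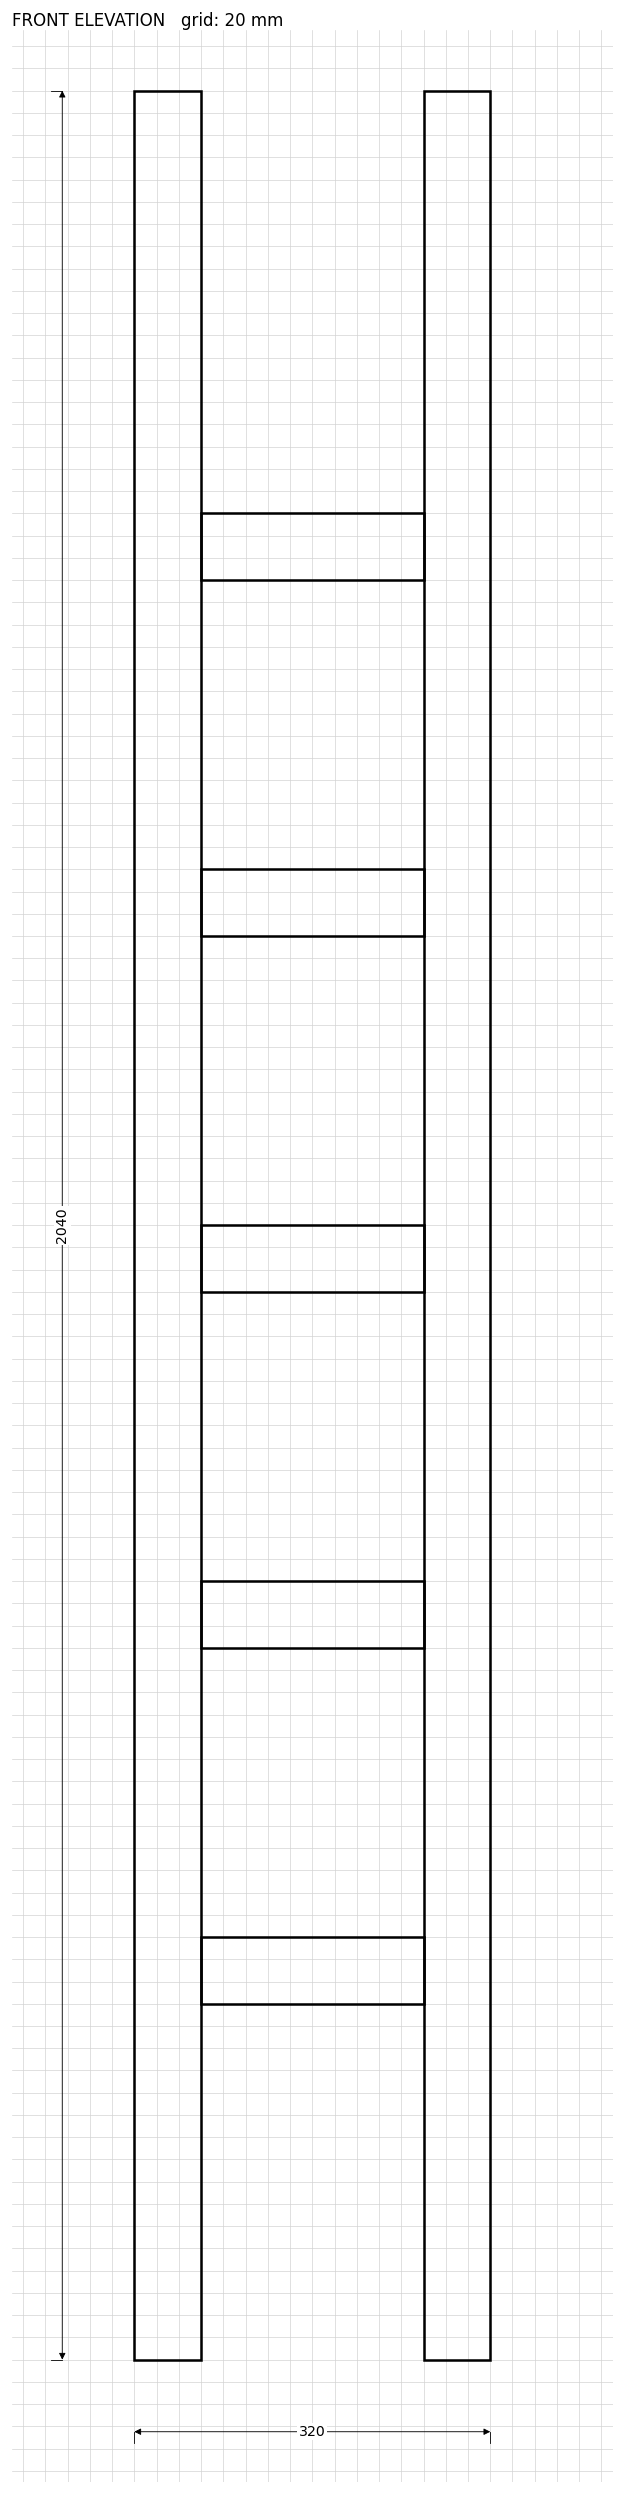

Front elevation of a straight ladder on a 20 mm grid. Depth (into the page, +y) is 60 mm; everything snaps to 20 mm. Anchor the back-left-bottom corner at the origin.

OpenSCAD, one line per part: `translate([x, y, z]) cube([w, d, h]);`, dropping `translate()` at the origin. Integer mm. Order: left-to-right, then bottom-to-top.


cube([60, 60, 2040]);
translate([60, 0, 320]) cube([200, 60, 60]);
translate([60, 0, 640]) cube([200, 60, 60]);
translate([60, 0, 960]) cube([200, 60, 60]);
translate([60, 0, 1280]) cube([200, 60, 60]);
translate([60, 0, 1600]) cube([200, 60, 60]);
translate([260, 0, 0]) cube([60, 60, 2040]);


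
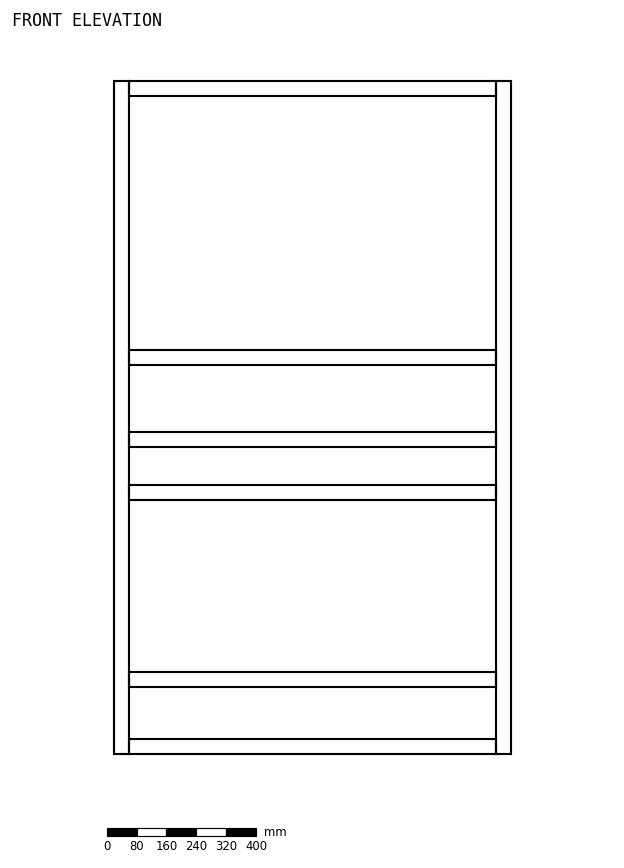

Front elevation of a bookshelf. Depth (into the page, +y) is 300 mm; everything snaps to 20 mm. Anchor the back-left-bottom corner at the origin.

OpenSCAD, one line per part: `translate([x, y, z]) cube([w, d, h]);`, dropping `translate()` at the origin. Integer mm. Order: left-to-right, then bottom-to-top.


cube([40, 300, 1800]);
translate([40, 0, 0]) cube([980, 300, 40]);
translate([40, 0, 180]) cube([980, 300, 40]);
translate([40, 0, 680]) cube([980, 300, 40]);
translate([40, 0, 820]) cube([980, 300, 40]);
translate([40, 0, 1040]) cube([980, 300, 40]);
translate([40, 0, 1760]) cube([980, 300, 40]);
translate([1020, 0, 0]) cube([40, 300, 1800]);


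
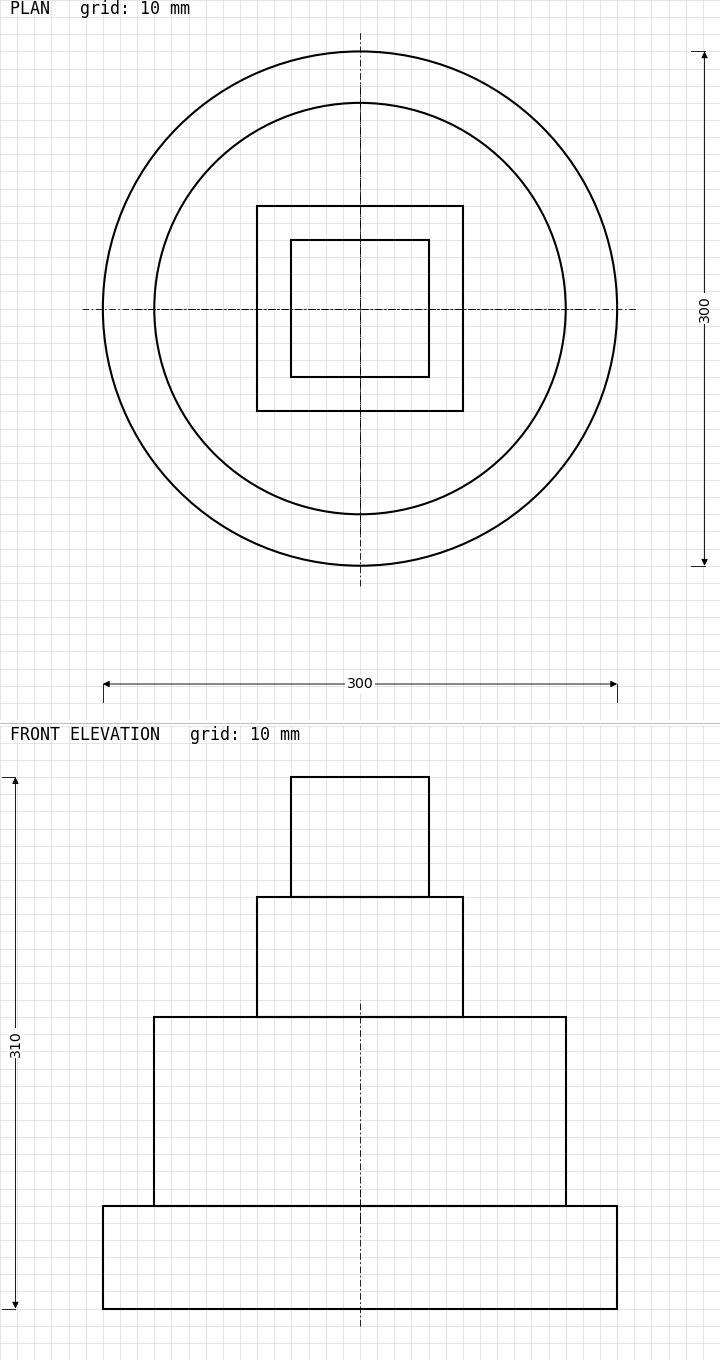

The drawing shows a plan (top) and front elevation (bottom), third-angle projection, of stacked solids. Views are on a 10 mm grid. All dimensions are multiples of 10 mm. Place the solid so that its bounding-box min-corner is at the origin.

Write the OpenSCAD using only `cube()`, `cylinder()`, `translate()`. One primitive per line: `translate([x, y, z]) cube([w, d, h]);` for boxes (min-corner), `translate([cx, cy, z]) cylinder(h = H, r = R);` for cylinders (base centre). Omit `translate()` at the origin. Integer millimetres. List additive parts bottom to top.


translate([150, 150, 0]) cylinder(h = 60, r = 150);
translate([150, 150, 60]) cylinder(h = 110, r = 120);
translate([90, 90, 170]) cube([120, 120, 70]);
translate([110, 110, 240]) cube([80, 80, 70]);
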